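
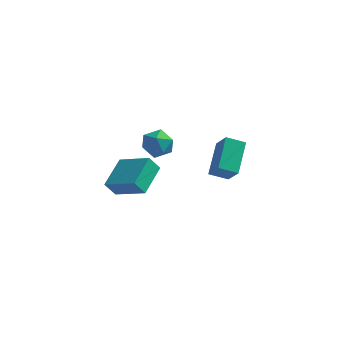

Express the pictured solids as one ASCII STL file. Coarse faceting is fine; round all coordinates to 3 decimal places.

solid 
facet normal -0.282 -0.039 0.959
outer loop
vertex -0.359 4.289 -2.218
vertex -1.149 3.772 -2.471
vertex -0.317 3.312 -2.245
endloop
endfacet
facet normal 0.429 -0.007 0.903
outer loop
vertex -0.359 4.289 -2.218
vertex -0.317 3.312 -2.245
vertex 0.426 3.843 -2.594
endloop
endfacet
facet normal 0.596 0.588 0.547
outer loop
vertex -0.359 4.289 -2.218
vertex 0.426 3.843 -2.594
vertex 0.053 4.632 -3.036
endloop
endfacet
facet normal -0.012 0.924 0.382
outer loop
vertex -0.359 4.289 -2.218
vertex 0.053 4.632 -3.036
vertex -0.921 4.588 -2.96
endloop
endfacet
facet normal -0.555 0.536 0.636
outer loop
vertex -0.359 4.289 -2.218
vertex -0.921 4.588 -2.96
vertex -1.149 3.772 -2.471
endloop
endfacet
facet normal 0.645 -0.565 0.514
outer loop
vertex 0.426 3.843 -2.594
vertex -0.317 3.312 -2.245
vertex 0.121 3.052 -3.08
endloop
endfacet
facet normal -0.505 -0.617 0.604
outer loop
vertex -0.317 3.312 -2.245
vertex -1.149 3.772 -2.471
vertex -0.853 3.008 -3.004
endloop
endfacet
facet normal -0.946 0.314 0.083
outer loop
vertex -1.149 3.772 -2.471
vertex -0.921 4.588 -2.96
vertex -1.226 3.797 -3.446
endloop
endfacet
facet normal -0.068 0.942 -0.329
outer loop
vertex -0.921 4.588 -2.96
vertex 0.053 4.632 -3.036
vertex -0.483 4.328 -3.795
endloop
endfacet
facet normal 0.915 0.398 -0.062
outer loop
vertex 0.053 4.632 -3.036
vertex 0.426 3.843 -2.594
vertex 0.349 3.868 -3.569
endloop
endfacet
facet normal 0.012 -0.924 -0.382
outer loop
vertex -0.441 3.351 -3.822
vertex 0.121 3.052 -3.08
vertex -0.853 3.008 -3.004
endloop
endfacet
facet normal -0.596 -0.588 -0.547
outer loop
vertex -0.441 3.351 -3.822
vertex -0.853 3.008 -3.004
vertex -1.226 3.797 -3.446
endloop
endfacet
facet normal -0.429 0.007 -0.903
outer loop
vertex -0.441 3.351 -3.822
vertex -1.226 3.797 -3.446
vertex -0.483 4.328 -3.795
endloop
endfacet
facet normal 0.282 0.039 -0.959
outer loop
vertex -0.441 3.351 -3.822
vertex -0.483 4.328 -3.795
vertex 0.349 3.868 -3.569
endloop
endfacet
facet normal 0.555 -0.536 -0.636
outer loop
vertex -0.441 3.351 -3.822
vertex 0.349 3.868 -3.569
vertex 0.121 3.052 -3.08
endloop
endfacet
facet normal 0.068 -0.942 0.329
outer loop
vertex -0.853 3.008 -3.004
vertex 0.121 3.052 -3.08
vertex -0.317 3.312 -2.245
endloop
endfacet
facet normal -0.915 -0.398 0.062
outer loop
vertex -1.226 3.797 -3.446
vertex -0.853 3.008 -3.004
vertex -1.149 3.772 -2.471
endloop
endfacet
facet normal -0.645 0.565 -0.514
outer loop
vertex -0.483 4.328 -3.795
vertex -1.226 3.797 -3.446
vertex -0.921 4.588 -2.96
endloop
endfacet
facet normal 0.505 0.617 -0.604
outer loop
vertex 0.349 3.868 -3.569
vertex -0.483 4.328 -3.795
vertex 0.053 4.632 -3.036
endloop
endfacet
facet normal 0.946 -0.314 -0.083
outer loop
vertex 0.121 3.052 -3.08
vertex 0.349 3.868 -3.569
vertex 0.426 3.843 -2.594
endloop
endfacet
facet normal -0.466 0.472 -0.749
outer loop
vertex 2.663 2.611 -3.944
vertex 2.606 4.363 -2.805
vertex 3.645 2.916 -4.363
endloop
endfacet
facet normal 0.027 -0.838 -0.546
outer loop
vertex 4.334 2.217 -3.255
vertex 2.663 2.611 -3.944
vertex 3.645 2.916 -4.363
endloop
endfacet
facet normal -0.466 0.472 -0.749
outer loop
vertex 3.645 2.916 -4.363
vertex 2.606 4.363 -2.805
vertex 3.588 4.667 -3.224
endloop
endfacet
facet normal 0.885 0.274 -0.377
outer loop
vertex 3.588 4.667 -3.224
vertex 4.334 2.217 -3.255
vertex 3.645 2.916 -4.363
endloop
endfacet
facet normal -0.885 -0.274 0.377
outer loop
vertex 2.663 2.611 -3.944
vertex 3.295 3.664 -1.697
vertex 2.606 4.363 -2.805
endloop
endfacet
facet normal 0.027 -0.838 -0.545
outer loop
vertex 3.352 1.913 -2.836
vertex 2.663 2.611 -3.944
vertex 4.334 2.217 -3.255
endloop
endfacet
facet normal -0.885 -0.274 0.377
outer loop
vertex 3.352 1.913 -2.836
vertex 3.295 3.664 -1.697
vertex 2.663 2.611 -3.944
endloop
endfacet
facet normal -0.027 0.838 0.545
outer loop
vertex 2.606 4.363 -2.805
vertex 3.295 3.664 -1.697
vertex 3.588 4.667 -3.224
endloop
endfacet
facet normal 0.885 0.274 -0.377
outer loop
vertex 4.277 3.969 -2.116
vertex 4.334 2.217 -3.255
vertex 3.588 4.667 -3.224
endloop
endfacet
facet normal -0.028 0.838 0.545
outer loop
vertex 3.588 4.667 -3.224
vertex 3.295 3.664 -1.697
vertex 4.277 3.969 -2.116
endloop
endfacet
facet normal 0.466 -0.472 0.749
outer loop
vertex 4.277 3.969 -2.116
vertex 3.352 1.913 -2.836
vertex 4.334 2.217 -3.255
endloop
endfacet
facet normal 0.466 -0.472 0.749
outer loop
vertex 3.295 3.664 -1.697
vertex 3.352 1.913 -2.836
vertex 4.277 3.969 -2.116
endloop
endfacet
facet normal -0.496 -0.247 0.832
outer loop
vertex 0.674 -3.706 -0.487
vertex 0.905 -1.969 0.166
vertex -1.002 -3.168 -1.327
endloop
endfacet
facet normal -0.123 -0.929 -0.349
outer loop
vertex -0.525 -2.931 -2.126
vertex 0.674 -3.706 -0.487
vertex -1.002 -3.168 -1.327
endloop
endfacet
facet normal -0.497 -0.247 0.832
outer loop
vertex -1.002 -3.168 -1.327
vertex 0.905 -1.969 0.166
vertex -0.77 -1.431 -0.674
endloop
endfacet
facet normal -0.859 0.277 -0.431
outer loop
vertex -0.77 -1.431 -0.674
vertex -0.525 -2.931 -2.126
vertex -1.002 -3.168 -1.327
endloop
endfacet
facet normal 0.859 -0.276 0.431
outer loop
vertex 0.674 -3.706 -0.487
vertex 1.382 -1.732 -0.633
vertex 0.905 -1.969 0.166
endloop
endfacet
facet normal -0.123 -0.929 -0.349
outer loop
vertex 1.15 -3.469 -1.286
vertex 0.674 -3.706 -0.487
vertex -0.525 -2.931 -2.126
endloop
endfacet
facet normal 0.859 -0.276 0.430
outer loop
vertex 1.15 -3.469 -1.286
vertex 1.382 -1.732 -0.633
vertex 0.674 -3.706 -0.487
endloop
endfacet
facet normal 0.123 0.929 0.349
outer loop
vertex 0.905 -1.969 0.166
vertex 1.382 -1.732 -0.633
vertex -0.77 -1.431 -0.674
endloop
endfacet
facet normal -0.860 0.276 -0.430
outer loop
vertex -0.294 -1.194 -1.473
vertex -0.525 -2.931 -2.126
vertex -0.77 -1.431 -0.674
endloop
endfacet
facet normal 0.123 0.929 0.349
outer loop
vertex -0.77 -1.431 -0.674
vertex 1.382 -1.732 -0.633
vertex -0.294 -1.194 -1.473
endloop
endfacet
facet normal 0.497 0.247 -0.832
outer loop
vertex -0.294 -1.194 -1.473
vertex 1.15 -3.469 -1.286
vertex -0.525 -2.931 -2.126
endloop
endfacet
facet normal 0.496 0.247 -0.832
outer loop
vertex 1.382 -1.732 -0.633
vertex 1.15 -3.469 -1.286
vertex -0.294 -1.194 -1.473
endloop
endfacet

endsolid


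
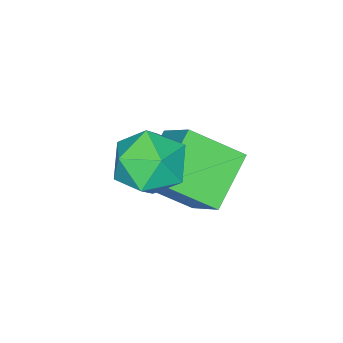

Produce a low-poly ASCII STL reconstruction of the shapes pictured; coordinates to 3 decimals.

solid 
facet normal -0.832 -0.182 0.524
outer loop
vertex -0.576 1.994 -2.784
vertex -0.041 3.298 -1.48
vertex -1.4 3.217 -3.668
endloop
endfacet
facet normal -0.279 -0.679 -0.679
outer loop
vertex 0.081 3.542 -4.6
vertex -0.576 1.994 -2.784
vertex -1.4 3.217 -3.668
endloop
endfacet
facet normal -0.832 -0.183 0.524
outer loop
vertex -1.4 3.217 -3.668
vertex -0.041 3.298 -1.48
vertex -0.866 4.521 -2.364
endloop
endfacet
facet normal -0.480 0.711 -0.514
outer loop
vertex -0.866 4.521 -2.364
vertex 0.081 3.542 -4.6
vertex -1.4 3.217 -3.668
endloop
endfacet
facet normal 0.480 -0.711 0.514
outer loop
vertex -0.576 1.994 -2.784
vertex 1.44 3.623 -2.412
vertex -0.041 3.298 -1.48
endloop
endfacet
facet normal -0.278 -0.679 -0.679
outer loop
vertex 0.906 2.319 -3.716
vertex -0.576 1.994 -2.784
vertex 0.081 3.542 -4.6
endloop
endfacet
facet normal 0.479 -0.711 0.515
outer loop
vertex 0.906 2.319 -3.716
vertex 1.44 3.623 -2.412
vertex -0.576 1.994 -2.784
endloop
endfacet
facet normal 0.279 0.679 0.679
outer loop
vertex -0.041 3.298 -1.48
vertex 1.44 3.623 -2.412
vertex -0.866 4.521 -2.364
endloop
endfacet
facet normal -0.479 0.711 -0.514
outer loop
vertex 0.616 4.846 -3.296
vertex 0.081 3.542 -4.6
vertex -0.866 4.521 -2.364
endloop
endfacet
facet normal 0.278 0.679 0.680
outer loop
vertex -0.866 4.521 -2.364
vertex 1.44 3.623 -2.412
vertex 0.616 4.846 -3.296
endloop
endfacet
facet normal 0.832 0.183 -0.524
outer loop
vertex 0.616 4.846 -3.296
vertex 0.906 2.319 -3.716
vertex 0.081 3.542 -4.6
endloop
endfacet
facet normal 0.832 0.183 -0.523
outer loop
vertex 1.44 3.623 -2.412
vertex 0.906 2.319 -3.716
vertex 0.616 4.846 -3.296
endloop
endfacet
facet normal 0.364 0.038 0.931
outer loop
vertex 1.99 4.179 -0.609
vertex 1.498 3.254 -0.379
vertex 2.497 3.248 -0.769
endloop
endfacet
facet normal 0.806 0.358 0.471
outer loop
vertex 1.99 4.179 -0.609
vertex 2.497 3.248 -0.769
vertex 2.574 4.032 -1.496
endloop
endfacet
facet normal 0.447 0.882 0.148
outer loop
vertex 1.99 4.179 -0.609
vertex 2.574 4.032 -1.496
vertex 1.623 4.524 -1.555
endloop
endfacet
facet normal -0.218 0.887 0.408
outer loop
vertex 1.99 4.179 -0.609
vertex 1.623 4.524 -1.555
vertex 0.958 4.043 -0.865
endloop
endfacet
facet normal -0.269 0.365 0.891
outer loop
vertex 1.99 4.179 -0.609
vertex 0.958 4.043 -0.865
vertex 1.498 3.254 -0.379
endloop
endfacet
facet normal 0.992 -0.121 -0.025
outer loop
vertex 2.574 4.032 -1.496
vertex 2.497 3.248 -0.769
vertex 2.442 3.017 -1.815
endloop
endfacet
facet normal 0.277 -0.639 0.718
outer loop
vertex 2.497 3.248 -0.769
vertex 1.498 3.254 -0.379
vertex 1.777 2.536 -1.125
endloop
endfacet
facet normal -0.748 -0.109 0.655
outer loop
vertex 1.498 3.254 -0.379
vertex 0.958 4.043 -0.865
vertex 0.826 3.028 -1.184
endloop
endfacet
facet normal -0.665 0.736 -0.128
outer loop
vertex 0.958 4.043 -0.865
vertex 1.623 4.524 -1.555
vertex 0.903 3.812 -1.911
endloop
endfacet
facet normal 0.411 0.729 -0.548
outer loop
vertex 1.623 4.524 -1.555
vertex 2.574 4.032 -1.496
vertex 1.902 3.806 -2.301
endloop
endfacet
facet normal 0.218 -0.887 -0.408
outer loop
vertex 1.41 2.881 -2.071
vertex 2.442 3.017 -1.815
vertex 1.777 2.536 -1.125
endloop
endfacet
facet normal -0.447 -0.882 -0.148
outer loop
vertex 1.41 2.881 -2.071
vertex 1.777 2.536 -1.125
vertex 0.826 3.028 -1.184
endloop
endfacet
facet normal -0.806 -0.358 -0.471
outer loop
vertex 1.41 2.881 -2.071
vertex 0.826 3.028 -1.184
vertex 0.903 3.812 -1.911
endloop
endfacet
facet normal -0.364 -0.038 -0.931
outer loop
vertex 1.41 2.881 -2.071
vertex 0.903 3.812 -1.911
vertex 1.902 3.806 -2.301
endloop
endfacet
facet normal 0.269 -0.365 -0.891
outer loop
vertex 1.41 2.881 -2.071
vertex 1.902 3.806 -2.301
vertex 2.442 3.017 -1.815
endloop
endfacet
facet normal 0.665 -0.736 0.128
outer loop
vertex 1.777 2.536 -1.125
vertex 2.442 3.017 -1.815
vertex 2.497 3.248 -0.769
endloop
endfacet
facet normal -0.411 -0.729 0.548
outer loop
vertex 0.826 3.028 -1.184
vertex 1.777 2.536 -1.125
vertex 1.498 3.254 -0.379
endloop
endfacet
facet normal -0.992 0.121 0.025
outer loop
vertex 0.903 3.812 -1.911
vertex 0.826 3.028 -1.184
vertex 0.958 4.043 -0.865
endloop
endfacet
facet normal -0.277 0.639 -0.718
outer loop
vertex 1.902 3.806 -2.301
vertex 0.903 3.812 -1.911
vertex 1.623 4.524 -1.555
endloop
endfacet
facet normal 0.748 0.109 -0.655
outer loop
vertex 2.442 3.017 -1.815
vertex 1.902 3.806 -2.301
vertex 2.574 4.032 -1.496
endloop
endfacet

endsolid


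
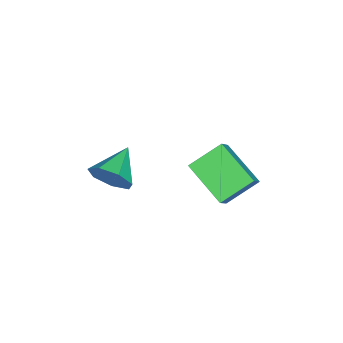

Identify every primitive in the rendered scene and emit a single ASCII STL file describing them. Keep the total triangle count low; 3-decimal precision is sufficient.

solid 
facet normal -0.558 0.630 0.540
outer loop
vertex -4.503 2.714 2.253
vertex -3.586 4.306 1.344
vertex -5.272 2.708 1.466
endloop
endfacet
facet normal -0.448 -0.777 0.443
outer loop
vertex -4.374 1.694 0.596
vertex -4.503 2.714 2.253
vertex -5.272 2.708 1.466
endloop
endfacet
facet normal -0.558 0.630 0.540
outer loop
vertex -5.272 2.708 1.466
vertex -3.586 4.306 1.344
vertex -4.355 4.3 0.557
endloop
endfacet
facet normal -0.699 -0.006 -0.715
outer loop
vertex -4.355 4.3 0.557
vertex -4.374 1.694 0.596
vertex -5.272 2.708 1.466
endloop
endfacet
facet normal 0.699 0.006 0.715
outer loop
vertex -4.503 2.714 2.253
vertex -2.688 3.292 0.474
vertex -3.586 4.306 1.344
endloop
endfacet
facet normal -0.448 -0.777 0.443
outer loop
vertex -3.605 1.7 1.383
vertex -4.503 2.714 2.253
vertex -4.374 1.694 0.596
endloop
endfacet
facet normal 0.699 0.006 0.715
outer loop
vertex -3.605 1.7 1.383
vertex -2.688 3.292 0.474
vertex -4.503 2.714 2.253
endloop
endfacet
facet normal 0.448 0.777 -0.443
outer loop
vertex -3.586 4.306 1.344
vertex -2.688 3.292 0.474
vertex -4.355 4.3 0.557
endloop
endfacet
facet normal -0.699 -0.006 -0.715
outer loop
vertex -3.457 3.286 -0.313
vertex -4.374 1.694 0.596
vertex -4.355 4.3 0.557
endloop
endfacet
facet normal 0.448 0.777 -0.443
outer loop
vertex -4.355 4.3 0.557
vertex -2.688 3.292 0.474
vertex -3.457 3.286 -0.313
endloop
endfacet
facet normal 0.558 -0.630 -0.540
outer loop
vertex -3.457 3.286 -0.313
vertex -3.605 1.7 1.383
vertex -4.374 1.694 0.596
endloop
endfacet
facet normal 0.558 -0.630 -0.540
outer loop
vertex -2.688 3.292 0.474
vertex -3.605 1.7 1.383
vertex -3.457 3.286 -0.313
endloop
endfacet
facet normal 0.920 -0.094 -0.381
outer loop
vertex -2.454 -0.651 1.074
vertex -2.81 -1.156 0.339
vertex -2.685 -0.207 0.407
endloop
endfacet
facet normal -0.186 0.787 0.588
outer loop
vertex -2.454 -0.651 1.074
vertex -2.685 -0.207 0.407
vertex -4.31 -1.004 0.961
endloop
endfacet
facet normal 0.919 -0.094 -0.383
outer loop
vertex -2.685 -0.207 0.407
vertex -2.81 -1.156 0.339
vertex -3.011 -0.478 -0.31
endloop
endfacet
facet normal -0.469 0.875 -0.117
outer loop
vertex -2.685 -0.207 0.407
vertex -3.011 -0.478 -0.31
vertex -4.31 -1.004 0.961
endloop
endfacet
facet normal 0.920 -0.093 -0.382
outer loop
vertex -3.011 -0.478 -0.31
vertex -2.81 -1.156 0.339
vertex -3.185 -1.26 -0.539
endloop
endfacet
facet normal -0.725 0.337 -0.601
outer loop
vertex -3.011 -0.478 -0.31
vertex -3.185 -1.26 -0.539
vertex -4.31 -1.004 0.961
endloop
endfacet
facet normal 0.919 -0.095 -0.381
outer loop
vertex -3.185 -1.26 -0.539
vertex -2.81 -1.156 0.339
vertex -3.078 -1.964 -0.106
endloop
endfacet
facet normal -0.759 -0.421 -0.497
outer loop
vertex -3.185 -1.26 -0.539
vertex -3.078 -1.964 -0.106
vertex -4.31 -1.004 0.961
endloop
endfacet
facet normal 0.919 -0.094 -0.382
outer loop
vertex -3.078 -1.964 -0.106
vertex -2.81 -1.156 0.339
vertex -2.769 -2.06 0.661
endloop
endfacet
facet normal -0.546 -0.830 0.116
outer loop
vertex -3.078 -1.964 -0.106
vertex -2.769 -2.06 0.661
vertex -4.31 -1.004 0.961
endloop
endfacet
facet normal 0.920 -0.094 -0.380
outer loop
vertex -2.769 -2.06 0.661
vertex -2.81 -1.156 0.339
vertex -2.492 -1.476 1.187
endloop
endfacet
facet normal -0.247 -0.581 0.775
outer loop
vertex -2.769 -2.06 0.661
vertex -2.492 -1.476 1.187
vertex -4.31 -1.004 0.961
endloop
endfacet
facet normal 0.920 -0.095 -0.381
outer loop
vertex -2.492 -1.476 1.187
vertex -2.81 -1.156 0.339
vertex -2.454 -0.651 1.074
endloop
endfacet
facet normal -0.087 0.139 0.986
outer loop
vertex -2.492 -1.476 1.187
vertex -2.454 -0.651 1.074
vertex -4.31 -1.004 0.961
endloop
endfacet

endsolid


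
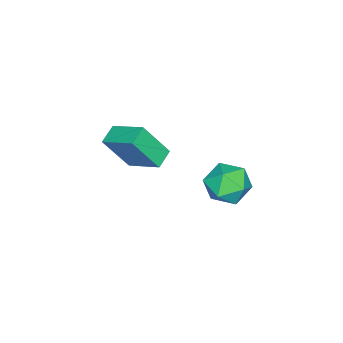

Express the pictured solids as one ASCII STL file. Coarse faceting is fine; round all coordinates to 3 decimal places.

solid 
facet normal -0.227 -0.052 0.973
outer loop
vertex 0.017 2.259 -2.001
vertex 0.088 1.116 -2.046
vertex 1.017 1.739 -1.796
endloop
endfacet
facet normal 0.119 0.554 0.824
outer loop
vertex 0.017 2.259 -2.001
vertex 1.017 1.739 -1.796
vertex 0.987 2.691 -2.432
endloop
endfacet
facet normal -0.257 0.908 0.332
outer loop
vertex 0.017 2.259 -2.001
vertex 0.987 2.691 -2.432
vertex 0.039 2.658 -3.075
endloop
endfacet
facet normal -0.835 0.521 0.176
outer loop
vertex 0.017 2.259 -2.001
vertex 0.039 2.658 -3.075
vertex -0.517 1.685 -2.836
endloop
endfacet
facet normal -0.817 -0.073 0.573
outer loop
vertex 0.017 2.259 -2.001
vertex -0.517 1.685 -2.836
vertex 0.088 1.116 -2.046
endloop
endfacet
facet normal 0.751 0.383 0.538
outer loop
vertex 0.987 2.691 -2.432
vertex 1.017 1.739 -1.796
vertex 1.657 1.815 -2.744
endloop
endfacet
facet normal 0.191 -0.598 0.779
outer loop
vertex 1.017 1.739 -1.796
vertex 0.088 1.116 -2.046
vertex 1.101 0.842 -2.505
endloop
endfacet
facet normal -0.764 -0.631 0.131
outer loop
vertex 0.088 1.116 -2.046
vertex -0.517 1.685 -2.836
vertex 0.153 0.809 -3.148
endloop
endfacet
facet normal -0.795 0.329 -0.510
outer loop
vertex -0.517 1.685 -2.836
vertex 0.039 2.658 -3.075
vertex 0.123 1.761 -3.784
endloop
endfacet
facet normal 0.142 0.956 -0.258
outer loop
vertex 0.039 2.658 -3.075
vertex 0.987 2.691 -2.432
vertex 1.052 2.384 -3.534
endloop
endfacet
facet normal 0.835 -0.521 -0.176
outer loop
vertex 1.123 1.241 -3.579
vertex 1.657 1.815 -2.744
vertex 1.101 0.842 -2.505
endloop
endfacet
facet normal 0.257 -0.908 -0.332
outer loop
vertex 1.123 1.241 -3.579
vertex 1.101 0.842 -2.505
vertex 0.153 0.809 -3.148
endloop
endfacet
facet normal -0.119 -0.554 -0.824
outer loop
vertex 1.123 1.241 -3.579
vertex 0.153 0.809 -3.148
vertex 0.123 1.761 -3.784
endloop
endfacet
facet normal 0.227 0.052 -0.973
outer loop
vertex 1.123 1.241 -3.579
vertex 0.123 1.761 -3.784
vertex 1.052 2.384 -3.534
endloop
endfacet
facet normal 0.817 0.073 -0.573
outer loop
vertex 1.123 1.241 -3.579
vertex 1.052 2.384 -3.534
vertex 1.657 1.815 -2.744
endloop
endfacet
facet normal 0.795 -0.329 0.510
outer loop
vertex 1.101 0.842 -2.505
vertex 1.657 1.815 -2.744
vertex 1.017 1.739 -1.796
endloop
endfacet
facet normal -0.142 -0.956 0.258
outer loop
vertex 0.153 0.809 -3.148
vertex 1.101 0.842 -2.505
vertex 0.088 1.116 -2.046
endloop
endfacet
facet normal -0.751 -0.383 -0.538
outer loop
vertex 0.123 1.761 -3.784
vertex 0.153 0.809 -3.148
vertex -0.517 1.685 -2.836
endloop
endfacet
facet normal -0.191 0.598 -0.779
outer loop
vertex 1.052 2.384 -3.534
vertex 0.123 1.761 -3.784
vertex 0.039 2.658 -3.075
endloop
endfacet
facet normal 0.764 0.631 -0.131
outer loop
vertex 1.657 1.815 -2.744
vertex 1.052 2.384 -3.534
vertex 0.987 2.691 -2.432
endloop
endfacet
facet normal -0.288 0.472 -0.833
outer loop
vertex -1.089 -1.841 -3.435
vertex -0.118 -1.853 -3.777
vertex -1.405 -3.516 -4.274
endloop
endfacet
facet normal -0.943 0.012 0.332
outer loop
vertex -0.802 -4.507 -2.523
vertex -1.089 -1.841 -3.435
vertex -1.405 -3.516 -4.274
endloop
endfacet
facet normal -0.287 0.471 -0.834
outer loop
vertex -1.405 -3.516 -4.274
vertex -0.118 -1.853 -3.777
vertex -0.433 -3.529 -4.616
endloop
endfacet
facet normal -0.167 -0.882 -0.441
outer loop
vertex -0.433 -3.529 -4.616
vertex -0.802 -4.507 -2.523
vertex -1.405 -3.516 -4.274
endloop
endfacet
facet normal 0.166 0.882 0.442
outer loop
vertex -1.089 -1.841 -3.435
vertex 0.485 -2.844 -2.026
vertex -0.118 -1.853 -3.777
endloop
endfacet
facet normal -0.944 0.012 0.331
outer loop
vertex -0.487 -2.831 -1.684
vertex -1.089 -1.841 -3.435
vertex -0.802 -4.507 -2.523
endloop
endfacet
facet normal 0.167 0.882 0.441
outer loop
vertex -0.487 -2.831 -1.684
vertex 0.485 -2.844 -2.026
vertex -1.089 -1.841 -3.435
endloop
endfacet
facet normal 0.943 -0.011 -0.331
outer loop
vertex -0.118 -1.853 -3.777
vertex 0.485 -2.844 -2.026
vertex -0.433 -3.529 -4.616
endloop
endfacet
facet normal -0.166 -0.882 -0.441
outer loop
vertex 0.169 -4.519 -2.865
vertex -0.802 -4.507 -2.523
vertex -0.433 -3.529 -4.616
endloop
endfacet
facet normal 0.943 -0.012 -0.331
outer loop
vertex -0.433 -3.529 -4.616
vertex 0.485 -2.844 -2.026
vertex 0.169 -4.519 -2.865
endloop
endfacet
facet normal 0.288 -0.471 0.834
outer loop
vertex 0.169 -4.519 -2.865
vertex -0.487 -2.831 -1.684
vertex -0.802 -4.507 -2.523
endloop
endfacet
facet normal 0.287 -0.472 0.834
outer loop
vertex 0.485 -2.844 -2.026
vertex -0.487 -2.831 -1.684
vertex 0.169 -4.519 -2.865
endloop
endfacet

endsolid


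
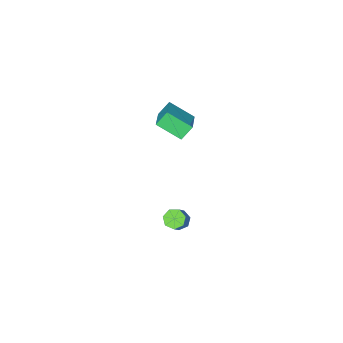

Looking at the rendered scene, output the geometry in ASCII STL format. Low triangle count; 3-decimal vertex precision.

solid 
facet normal -0.633 0.133 0.763
outer loop
vertex 0.158 0.67 5.295
vertex -0.729 2.039 4.321
vertex -0.997 -0.602 4.559
endloop
endfacet
facet normal 0.467 -0.721 0.513
outer loop
vertex -0.251 -0.759 3.659
vertex 0.158 0.67 5.295
vertex -0.997 -0.602 4.559
endloop
endfacet
facet normal -0.632 0.133 0.763
outer loop
vertex -0.997 -0.602 4.559
vertex -0.729 2.039 4.321
vertex -1.885 0.766 3.585
endloop
endfacet
facet normal -0.618 -0.681 -0.393
outer loop
vertex -1.885 0.766 3.585
vertex -0.251 -0.759 3.659
vertex -0.997 -0.602 4.559
endloop
endfacet
facet normal 0.618 0.680 0.394
outer loop
vertex 0.158 0.67 5.295
vertex 0.017 1.882 3.421
vertex -0.729 2.039 4.321
endloop
endfacet
facet normal 0.467 -0.720 0.513
outer loop
vertex 0.905 0.514 4.395
vertex 0.158 0.67 5.295
vertex -0.251 -0.759 3.659
endloop
endfacet
facet normal 0.617 0.681 0.394
outer loop
vertex 0.905 0.514 4.395
vertex 0.017 1.882 3.421
vertex 0.158 0.67 5.295
endloop
endfacet
facet normal -0.467 0.720 -0.513
outer loop
vertex -0.729 2.039 4.321
vertex 0.017 1.882 3.421
vertex -1.885 0.766 3.585
endloop
endfacet
facet normal -0.617 -0.681 -0.394
outer loop
vertex -1.138 0.61 2.685
vertex -0.251 -0.759 3.659
vertex -1.885 0.766 3.585
endloop
endfacet
facet normal -0.467 0.721 -0.513
outer loop
vertex -1.885 0.766 3.585
vertex 0.017 1.882 3.421
vertex -1.138 0.61 2.685
endloop
endfacet
facet normal 0.632 -0.133 -0.763
outer loop
vertex -1.138 0.61 2.685
vertex 0.905 0.514 4.395
vertex -0.251 -0.759 3.659
endloop
endfacet
facet normal 0.632 -0.133 -0.763
outer loop
vertex 0.017 1.882 3.421
vertex 0.905 0.514 4.395
vertex -1.138 0.61 2.685
endloop
endfacet
facet normal -0.508 -0.369 -0.778
outer loop
vertex 1.095 2.133 -4.942
vertex 0.467 2.249 -4.587
vertex 0.827 2.699 -5.035
endloop
endfacet
facet normal 0.750 0.255 -0.611
outer loop
vertex 1.095 2.133 -4.942
vertex 0.827 2.699 -5.035
vertex 1.98 2.775 -3.588
endloop
endfacet
facet normal 0.750 0.254 -0.611
outer loop
vertex 1.98 2.775 -3.588
vertex 0.827 2.699 -5.035
vertex 1.712 3.341 -3.682
endloop
endfacet
facet normal 0.509 0.370 0.777
outer loop
vertex 1.98 2.775 -3.588
vertex 1.712 3.341 -3.682
vertex 1.353 2.891 -3.233
endloop
endfacet
facet normal -0.508 -0.369 -0.779
outer loop
vertex 0.827 2.699 -5.035
vertex 0.467 2.249 -4.587
vertex 0.288 2.926 -4.791
endloop
endfacet
facet normal 0.137 0.857 -0.496
outer loop
vertex 0.827 2.699 -5.035
vertex 0.288 2.926 -4.791
vertex 1.712 3.341 -3.682
endloop
endfacet
facet normal 0.137 0.857 -0.497
outer loop
vertex 1.712 3.341 -3.682
vertex 0.288 2.926 -4.791
vertex 1.173 3.569 -3.438
endloop
endfacet
facet normal 0.509 0.370 0.777
outer loop
vertex 1.712 3.341 -3.682
vertex 1.173 3.569 -3.438
vertex 1.353 2.891 -3.233
endloop
endfacet
facet normal -0.509 -0.369 -0.778
outer loop
vertex 0.288 2.926 -4.791
vertex 0.467 2.249 -4.587
vertex -0.115 2.643 -4.393
endloop
endfacet
facet normal -0.580 0.815 -0.008
outer loop
vertex 0.288 2.926 -4.791
vertex -0.115 2.643 -4.393
vertex 1.173 3.569 -3.438
endloop
endfacet
facet normal -0.580 0.815 -0.008
outer loop
vertex 1.173 3.569 -3.438
vertex -0.115 2.643 -4.393
vertex 0.77 3.286 -3.039
endloop
endfacet
facet normal 0.509 0.370 0.777
outer loop
vertex 1.173 3.569 -3.438
vertex 0.77 3.286 -3.039
vertex 1.353 2.891 -3.233
endloop
endfacet
facet normal -0.509 -0.369 -0.778
outer loop
vertex -0.115 2.643 -4.393
vertex 0.467 2.249 -4.587
vertex -0.08 2.063 -4.141
endloop
endfacet
facet normal -0.859 0.159 0.486
outer loop
vertex -0.115 2.643 -4.393
vertex -0.08 2.063 -4.141
vertex 0.77 3.286 -3.039
endloop
endfacet
facet normal -0.859 0.159 0.486
outer loop
vertex 0.77 3.286 -3.039
vertex -0.08 2.063 -4.141
vertex 0.805 2.706 -2.787
endloop
endfacet
facet normal 0.509 0.369 0.778
outer loop
vertex 0.77 3.286 -3.039
vertex 0.805 2.706 -2.787
vertex 1.353 2.891 -3.233
endloop
endfacet
facet normal -0.508 -0.371 -0.778
outer loop
vertex -0.08 2.063 -4.141
vertex 0.467 2.249 -4.587
vertex 0.368 1.623 -4.224
endloop
endfacet
facet normal -0.492 -0.617 0.614
outer loop
vertex -0.08 2.063 -4.141
vertex 0.368 1.623 -4.224
vertex 0.805 2.706 -2.787
endloop
endfacet
facet normal -0.492 -0.617 0.614
outer loop
vertex 0.805 2.706 -2.787
vertex 0.368 1.623 -4.224
vertex 1.253 2.265 -2.871
endloop
endfacet
facet normal 0.509 0.369 0.778
outer loop
vertex 0.805 2.706 -2.787
vertex 1.253 2.265 -2.871
vertex 1.353 2.891 -3.233
endloop
endfacet
facet normal -0.509 -0.370 -0.777
outer loop
vertex 0.368 1.623 -4.224
vertex 0.467 2.249 -4.587
vertex 0.89 1.654 -4.581
endloop
endfacet
facet normal 0.246 -0.928 0.279
outer loop
vertex 0.368 1.623 -4.224
vertex 0.89 1.654 -4.581
vertex 1.253 2.265 -2.871
endloop
endfacet
facet normal 0.246 -0.928 0.279
outer loop
vertex 1.253 2.265 -2.871
vertex 0.89 1.654 -4.581
vertex 1.775 2.296 -3.228
endloop
endfacet
facet normal 0.510 0.368 0.777
outer loop
vertex 1.253 2.265 -2.871
vertex 1.775 2.296 -3.228
vertex 1.353 2.891 -3.233
endloop
endfacet
facet normal -0.508 -0.369 -0.778
outer loop
vertex 0.89 1.654 -4.581
vertex 0.467 2.249 -4.587
vertex 1.095 2.133 -4.942
endloop
endfacet
facet normal 0.798 -0.541 -0.265
outer loop
vertex 0.89 1.654 -4.581
vertex 1.095 2.133 -4.942
vertex 1.775 2.296 -3.228
endloop
endfacet
facet normal 0.798 -0.541 -0.265
outer loop
vertex 1.775 2.296 -3.228
vertex 1.095 2.133 -4.942
vertex 1.98 2.775 -3.588
endloop
endfacet
facet normal 0.509 0.367 0.779
outer loop
vertex 1.775 2.296 -3.228
vertex 1.98 2.775 -3.588
vertex 1.353 2.891 -3.233
endloop
endfacet

endsolid


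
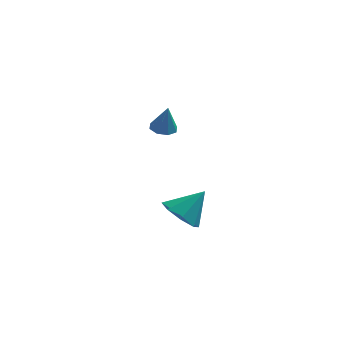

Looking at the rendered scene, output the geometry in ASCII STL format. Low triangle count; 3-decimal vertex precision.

solid 
facet normal -0.622 -0.339 -0.705
outer loop
vertex -2.394 -1.066 -4.857
vertex -3.073 -0.895 -4.34
vertex -2.631 -0.45 -4.944
endloop
endfacet
facet normal 0.915 0.317 -0.250
outer loop
vertex -2.394 -1.066 -4.857
vertex -2.631 -0.45 -4.944
vertex -2.207 -0.425 -3.36
endloop
endfacet
facet normal -0.622 -0.339 -0.705
outer loop
vertex -2.631 -0.45 -4.944
vertex -3.073 -0.895 -4.34
vertex -3.127 -0.095 -4.677
endloop
endfacet
facet normal 0.520 0.841 -0.152
outer loop
vertex -2.631 -0.45 -4.944
vertex -3.127 -0.095 -4.677
vertex -2.207 -0.425 -3.36
endloop
endfacet
facet normal -0.623 -0.339 -0.705
outer loop
vertex -3.127 -0.095 -4.677
vertex -3.073 -0.895 -4.34
vertex -3.591 -0.208 -4.213
endloop
endfacet
facet normal 0.004 0.971 0.240
outer loop
vertex -3.127 -0.095 -4.677
vertex -3.591 -0.208 -4.213
vertex -2.207 -0.425 -3.36
endloop
endfacet
facet normal -0.622 -0.339 -0.706
outer loop
vertex -3.591 -0.208 -4.213
vertex -3.073 -0.895 -4.34
vertex -3.751 -0.724 -3.824
endloop
endfacet
facet normal -0.333 0.631 0.701
outer loop
vertex -3.591 -0.208 -4.213
vertex -3.751 -0.724 -3.824
vertex -2.207 -0.425 -3.36
endloop
endfacet
facet normal -0.622 -0.339 -0.705
outer loop
vertex -3.751 -0.724 -3.824
vertex -3.073 -0.895 -4.34
vertex -3.514 -1.34 -3.737
endloop
endfacet
facet normal -0.292 0.023 0.956
outer loop
vertex -3.751 -0.724 -3.824
vertex -3.514 -1.34 -3.737
vertex -2.207 -0.425 -3.36
endloop
endfacet
facet normal -0.623 -0.338 -0.705
outer loop
vertex -3.514 -1.34 -3.737
vertex -3.073 -0.895 -4.34
vertex -3.019 -1.696 -4.004
endloop
endfacet
facet normal 0.103 -0.501 0.859
outer loop
vertex -3.514 -1.34 -3.737
vertex -3.019 -1.696 -4.004
vertex -2.207 -0.425 -3.36
endloop
endfacet
facet normal -0.623 -0.338 -0.706
outer loop
vertex -3.019 -1.696 -4.004
vertex -3.073 -0.895 -4.34
vertex -2.555 -1.582 -4.468
endloop
endfacet
facet normal 0.620 -0.632 0.465
outer loop
vertex -3.019 -1.696 -4.004
vertex -2.555 -1.582 -4.468
vertex -2.207 -0.425 -3.36
endloop
endfacet
facet normal -0.623 -0.338 -0.706
outer loop
vertex -2.555 -1.582 -4.468
vertex -3.073 -0.895 -4.34
vertex -2.394 -1.066 -4.857
endloop
endfacet
facet normal 0.956 -0.294 0.006
outer loop
vertex -2.555 -1.582 -4.468
vertex -2.394 -1.066 -4.857
vertex -2.207 -0.425 -3.36
endloop
endfacet
facet normal -0.162 0.051 -0.985
outer loop
vertex -3.455 3.77 -2.966
vertex -3.965 3.981 -2.871
vertex -3.454 4.198 -2.944
endloop
endfacet
facet normal 0.969 -0.015 0.248
outer loop
vertex -3.455 3.77 -2.966
vertex -3.454 4.198 -2.944
vertex -3.775 3.919 -1.709
endloop
endfacet
facet normal -0.163 0.052 -0.985
outer loop
vertex -3.454 4.198 -2.944
vertex -3.965 3.981 -2.871
vertex -3.752 4.499 -2.879
endloop
endfacet
facet normal 0.706 0.629 0.326
outer loop
vertex -3.454 4.198 -2.944
vertex -3.752 4.499 -2.879
vertex -3.775 3.919 -1.709
endloop
endfacet
facet normal -0.161 0.051 -0.986
outer loop
vertex -3.752 4.499 -2.879
vertex -3.965 3.981 -2.871
vertex -4.175 4.497 -2.81
endloop
endfacet
facet normal 0.068 0.893 0.444
outer loop
vertex -3.752 4.499 -2.879
vertex -4.175 4.497 -2.81
vertex -3.775 3.919 -1.709
endloop
endfacet
facet normal -0.160 0.051 -0.986
outer loop
vertex -4.175 4.497 -2.81
vertex -3.965 3.981 -2.871
vertex -4.475 4.193 -2.777
endloop
endfacet
facet normal -0.572 0.622 0.534
outer loop
vertex -4.175 4.497 -2.81
vertex -4.475 4.193 -2.777
vertex -3.775 3.919 -1.709
endloop
endfacet
facet normal -0.160 0.051 -0.986
outer loop
vertex -4.475 4.193 -2.777
vertex -3.965 3.981 -2.871
vertex -4.476 3.765 -2.799
endloop
endfacet
facet normal -0.839 -0.026 0.543
outer loop
vertex -4.475 4.193 -2.777
vertex -4.476 3.765 -2.799
vertex -3.775 3.919 -1.709
endloop
endfacet
facet normal -0.161 0.053 -0.985
outer loop
vertex -4.476 3.765 -2.799
vertex -3.965 3.981 -2.871
vertex -4.178 3.463 -2.864
endloop
endfacet
facet normal -0.578 -0.670 0.466
outer loop
vertex -4.476 3.765 -2.799
vertex -4.178 3.463 -2.864
vertex -3.775 3.919 -1.709
endloop
endfacet
facet normal -0.161 0.053 -0.986
outer loop
vertex -4.178 3.463 -2.864
vertex -3.965 3.981 -2.871
vertex -3.755 3.466 -2.933
endloop
endfacet
facet normal 0.063 -0.936 0.347
outer loop
vertex -4.178 3.463 -2.864
vertex -3.755 3.466 -2.933
vertex -3.775 3.919 -1.709
endloop
endfacet
facet normal -0.162 0.053 -0.985
outer loop
vertex -3.755 3.466 -2.933
vertex -3.965 3.981 -2.871
vertex -3.455 3.77 -2.966
endloop
endfacet
facet normal 0.702 -0.664 0.257
outer loop
vertex -3.755 3.466 -2.933
vertex -3.455 3.77 -2.966
vertex -3.775 3.919 -1.709
endloop
endfacet

endsolid


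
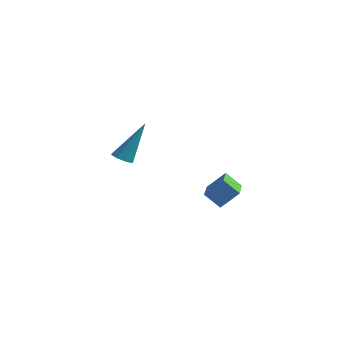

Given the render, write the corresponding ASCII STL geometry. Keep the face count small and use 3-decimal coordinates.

solid 
facet normal -0.524 0.827 -0.201
outer loop
vertex 0.115 3.047 -0.003
vertex 0.657 3.569 0.73
vertex 0.731 3.285 -0.629
endloop
endfacet
facet normal -0.517 -0.497 -0.697
outer loop
vertex 1.663 1.811 -0.27
vertex 0.115 3.047 -0.003
vertex 0.731 3.285 -0.629
endloop
endfacet
facet normal -0.523 0.828 -0.202
outer loop
vertex 0.731 3.285 -0.629
vertex 0.657 3.569 0.73
vertex 1.274 3.806 0.104
endloop
endfacet
facet normal 0.678 0.261 -0.688
outer loop
vertex 1.274 3.806 0.104
vertex 1.663 1.811 -0.27
vertex 0.731 3.285 -0.629
endloop
endfacet
facet normal -0.678 -0.261 0.687
outer loop
vertex 0.115 3.047 -0.003
vertex 1.589 2.095 1.089
vertex 0.657 3.569 0.73
endloop
endfacet
facet normal -0.517 -0.497 -0.697
outer loop
vertex 1.046 1.574 0.356
vertex 0.115 3.047 -0.003
vertex 1.663 1.811 -0.27
endloop
endfacet
facet normal -0.678 -0.261 0.687
outer loop
vertex 1.046 1.574 0.356
vertex 1.589 2.095 1.089
vertex 0.115 3.047 -0.003
endloop
endfacet
facet normal 0.517 0.497 0.697
outer loop
vertex 0.657 3.569 0.73
vertex 1.589 2.095 1.089
vertex 1.274 3.806 0.104
endloop
endfacet
facet normal 0.678 0.261 -0.687
outer loop
vertex 2.205 2.333 0.463
vertex 1.663 1.811 -0.27
vertex 1.274 3.806 0.104
endloop
endfacet
facet normal 0.517 0.497 0.697
outer loop
vertex 1.274 3.806 0.104
vertex 1.589 2.095 1.089
vertex 2.205 2.333 0.463
endloop
endfacet
facet normal 0.523 -0.828 0.202
outer loop
vertex 2.205 2.333 0.463
vertex 1.046 1.574 0.356
vertex 1.663 1.811 -0.27
endloop
endfacet
facet normal 0.524 -0.828 0.201
outer loop
vertex 1.589 2.095 1.089
vertex 1.046 1.574 0.356
vertex 2.205 2.333 0.463
endloop
endfacet
facet normal -0.246 -0.426 -0.871
outer loop
vertex -3.745 3.172 0.361
vertex -4.027 2.805 0.62
vertex -4.132 3.283 0.416
endloop
endfacet
facet normal 0.232 0.937 -0.262
outer loop
vertex -3.745 3.172 0.361
vertex -4.132 3.283 0.416
vertex -3.513 3.695 2.44
endloop
endfacet
facet normal -0.246 -0.426 -0.871
outer loop
vertex -4.132 3.283 0.416
vertex -4.027 2.805 0.62
vertex -4.456 3.114 0.59
endloop
endfacet
facet normal -0.476 0.879 -0.033
outer loop
vertex -4.132 3.283 0.416
vertex -4.456 3.114 0.59
vertex -3.513 3.695 2.44
endloop
endfacet
facet normal -0.246 -0.426 -0.871
outer loop
vertex -4.456 3.114 0.59
vertex -4.027 2.805 0.62
vertex -4.53 2.764 0.782
endloop
endfacet
facet normal -0.871 0.365 0.329
outer loop
vertex -4.456 3.114 0.59
vertex -4.53 2.764 0.782
vertex -3.513 3.695 2.44
endloop
endfacet
facet normal -0.246 -0.426 -0.871
outer loop
vertex -4.53 2.764 0.782
vertex -4.027 2.805 0.62
vertex -4.308 2.438 0.879
endloop
endfacet
facet normal -0.723 -0.309 0.617
outer loop
vertex -4.53 2.764 0.782
vertex -4.308 2.438 0.879
vertex -3.513 3.695 2.44
endloop
endfacet
facet normal -0.246 -0.426 -0.871
outer loop
vertex -4.308 2.438 0.879
vertex -4.027 2.805 0.62
vertex -3.922 2.327 0.824
endloop
endfacet
facet normal -0.120 -0.743 0.659
outer loop
vertex -4.308 2.438 0.879
vertex -3.922 2.327 0.824
vertex -3.513 3.695 2.44
endloop
endfacet
facet normal -0.246 -0.426 -0.871
outer loop
vertex -3.922 2.327 0.824
vertex -4.027 2.805 0.62
vertex -3.597 2.497 0.649
endloop
endfacet
facet normal 0.589 -0.684 0.430
outer loop
vertex -3.922 2.327 0.824
vertex -3.597 2.497 0.649
vertex -3.513 3.695 2.44
endloop
endfacet
facet normal -0.245 -0.424 -0.872
outer loop
vertex -3.597 2.497 0.649
vertex -4.027 2.805 0.62
vertex -3.524 2.847 0.458
endloop
endfacet
facet normal 0.983 -0.169 0.067
outer loop
vertex -3.597 2.497 0.649
vertex -3.524 2.847 0.458
vertex -3.513 3.695 2.44
endloop
endfacet
facet normal -0.245 -0.426 -0.871
outer loop
vertex -3.524 2.847 0.458
vertex -4.027 2.805 0.62
vertex -3.745 3.172 0.361
endloop
endfacet
facet normal 0.836 0.503 -0.220
outer loop
vertex -3.524 2.847 0.458
vertex -3.745 3.172 0.361
vertex -3.513 3.695 2.44
endloop
endfacet

endsolid


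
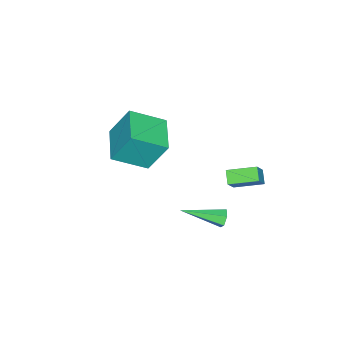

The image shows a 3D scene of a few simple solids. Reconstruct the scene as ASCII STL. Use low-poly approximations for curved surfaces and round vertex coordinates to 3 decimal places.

solid 
facet normal -0.528 0.705 -0.474
outer loop
vertex -1.417 -0.573 -0.249
vertex 0.254 0.517 -0.492
vertex -1.067 -1.507 -2.029
endloop
endfacet
facet normal -0.831 -0.542 0.121
outer loop
vertex 0.006 -2.937 -1.068
vertex -1.417 -0.573 -0.249
vertex -1.067 -1.507 -2.029
endloop
endfacet
facet normal -0.529 0.705 -0.473
outer loop
vertex -1.067 -1.507 -2.029
vertex 0.254 0.517 -0.492
vertex 0.604 -0.416 -2.272
endloop
endfacet
facet normal 0.172 -0.457 -0.872
outer loop
vertex 0.604 -0.416 -2.272
vertex 0.006 -2.937 -1.068
vertex -1.067 -1.507 -2.029
endloop
endfacet
facet normal -0.172 0.458 0.872
outer loop
vertex -1.417 -0.573 -0.249
vertex 1.327 -0.913 0.469
vertex 0.254 0.517 -0.492
endloop
endfacet
facet normal -0.831 -0.542 0.121
outer loop
vertex -0.344 -2.004 0.712
vertex -1.417 -0.573 -0.249
vertex 0.006 -2.937 -1.068
endloop
endfacet
facet normal -0.172 0.457 0.873
outer loop
vertex -0.344 -2.004 0.712
vertex 1.327 -0.913 0.469
vertex -1.417 -0.573 -0.249
endloop
endfacet
facet normal 0.831 0.543 -0.121
outer loop
vertex 0.254 0.517 -0.492
vertex 1.327 -0.913 0.469
vertex 0.604 -0.416 -2.272
endloop
endfacet
facet normal 0.171 -0.457 -0.873
outer loop
vertex 1.677 -1.847 -1.311
vertex 0.006 -2.937 -1.068
vertex 0.604 -0.416 -2.272
endloop
endfacet
facet normal 0.831 0.542 -0.121
outer loop
vertex 0.604 -0.416 -2.272
vertex 1.327 -0.913 0.469
vertex 1.677 -1.847 -1.311
endloop
endfacet
facet normal 0.529 -0.705 0.473
outer loop
vertex 1.677 -1.847 -1.311
vertex -0.344 -2.004 0.712
vertex 0.006 -2.937 -1.068
endloop
endfacet
facet normal 0.529 -0.704 0.474
outer loop
vertex 1.327 -0.913 0.469
vertex -0.344 -2.004 0.712
vertex 1.677 -1.847 -1.311
endloop
endfacet
facet normal -0.625 -0.095 -0.775
outer loop
vertex -1.988 2.743 -3.337
vertex -2.648 4.073 -2.968
vertex -1.461 3.136 -3.81
endloop
endfacet
facet normal 0.431 -0.869 -0.242
outer loop
vertex -0.592 3.267 -2.732
vertex -1.988 2.743 -3.337
vertex -1.461 3.136 -3.81
endloop
endfacet
facet normal -0.624 -0.094 -0.775
outer loop
vertex -1.461 3.136 -3.81
vertex -2.648 4.073 -2.968
vertex -2.12 4.466 -3.441
endloop
endfacet
facet normal 0.651 0.485 -0.584
outer loop
vertex -2.12 4.466 -3.441
vertex -0.592 3.267 -2.732
vertex -1.461 3.136 -3.81
endloop
endfacet
facet normal -0.651 -0.485 0.584
outer loop
vertex -1.988 2.743 -3.337
vertex -1.779 4.204 -1.89
vertex -2.648 4.073 -2.968
endloop
endfacet
facet normal 0.431 -0.869 -0.241
outer loop
vertex -1.12 2.874 -2.259
vertex -1.988 2.743 -3.337
vertex -0.592 3.267 -2.732
endloop
endfacet
facet normal -0.652 -0.485 0.584
outer loop
vertex -1.12 2.874 -2.259
vertex -1.779 4.204 -1.89
vertex -1.988 2.743 -3.337
endloop
endfacet
facet normal -0.431 0.870 0.242
outer loop
vertex -2.648 4.073 -2.968
vertex -1.779 4.204 -1.89
vertex -2.12 4.466 -3.441
endloop
endfacet
facet normal 0.651 0.485 -0.583
outer loop
vertex -1.252 4.597 -2.363
vertex -0.592 3.267 -2.732
vertex -2.12 4.466 -3.441
endloop
endfacet
facet normal -0.431 0.869 0.242
outer loop
vertex -2.12 4.466 -3.441
vertex -1.779 4.204 -1.89
vertex -1.252 4.597 -2.363
endloop
endfacet
facet normal 0.624 0.095 0.775
outer loop
vertex -1.252 4.597 -2.363
vertex -1.12 2.874 -2.259
vertex -0.592 3.267 -2.732
endloop
endfacet
facet normal 0.625 0.095 0.775
outer loop
vertex -1.779 4.204 -1.89
vertex -1.12 2.874 -2.259
vertex -1.252 4.597 -2.363
endloop
endfacet
facet normal -0.490 0.812 -0.317
outer loop
vertex 2.689 5.007 -1.387
vertex 2.536 4.753 -1.802
vertex 2.251 4.746 -1.379
endloop
endfacet
facet normal -0.045 0.106 0.993
outer loop
vertex 2.689 5.007 -1.387
vertex 2.251 4.746 -1.379
vertex 3.564 3.047 -1.138
endloop
endfacet
facet normal -0.489 0.813 -0.316
outer loop
vertex 2.251 4.746 -1.379
vertex 2.536 4.753 -1.802
vertex 2.098 4.493 -1.794
endloop
endfacet
facet normal -0.701 -0.465 0.542
outer loop
vertex 2.251 4.746 -1.379
vertex 2.098 4.493 -1.794
vertex 3.564 3.047 -1.138
endloop
endfacet
facet normal -0.489 0.813 -0.316
outer loop
vertex 2.098 4.493 -1.794
vertex 2.536 4.753 -1.802
vertex 2.383 4.5 -2.217
endloop
endfacet
facet normal -0.555 -0.737 -0.386
outer loop
vertex 2.098 4.493 -1.794
vertex 2.383 4.5 -2.217
vertex 3.564 3.047 -1.138
endloop
endfacet
facet normal -0.490 0.813 -0.315
outer loop
vertex 2.383 4.5 -2.217
vertex 2.536 4.753 -1.802
vertex 2.821 4.761 -2.225
endloop
endfacet
facet normal 0.247 -0.440 -0.863
outer loop
vertex 2.383 4.5 -2.217
vertex 2.821 4.761 -2.225
vertex 3.564 3.047 -1.138
endloop
endfacet
facet normal -0.490 0.813 -0.315
outer loop
vertex 2.821 4.761 -2.225
vertex 2.536 4.753 -1.802
vertex 2.974 5.014 -1.81
endloop
endfacet
facet normal 0.902 0.130 -0.412
outer loop
vertex 2.821 4.761 -2.225
vertex 2.974 5.014 -1.81
vertex 3.564 3.047 -1.138
endloop
endfacet
facet normal -0.490 0.812 -0.317
outer loop
vertex 2.974 5.014 -1.81
vertex 2.536 4.753 -1.802
vertex 2.689 5.007 -1.387
endloop
endfacet
facet normal 0.756 0.403 0.516
outer loop
vertex 2.974 5.014 -1.81
vertex 2.689 5.007 -1.387
vertex 3.564 3.047 -1.138
endloop
endfacet

endsolid


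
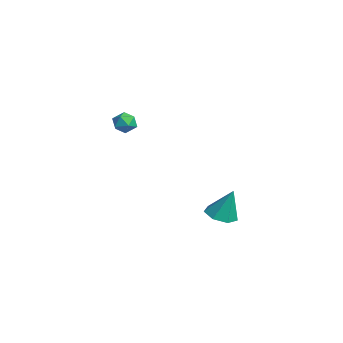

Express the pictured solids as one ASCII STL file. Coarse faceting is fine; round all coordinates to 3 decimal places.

solid 
facet normal -0.196 -0.290 -0.937
outer loop
vertex 0.926 3.773 -4.573
vertex 0.026 3.679 -4.356
vertex 0.469 4.43 -4.681
endloop
endfacet
facet normal 0.811 0.578 0.087
outer loop
vertex 0.926 3.773 -4.573
vertex 0.469 4.43 -4.681
vertex 0.394 4.221 -2.604
endloop
endfacet
facet normal -0.196 -0.290 -0.937
outer loop
vertex 0.469 4.43 -4.681
vertex 0.026 3.679 -4.356
vertex -0.321 4.521 -4.544
endloop
endfacet
facet normal 0.132 0.986 0.104
outer loop
vertex 0.469 4.43 -4.681
vertex -0.321 4.521 -4.544
vertex 0.394 4.221 -2.604
endloop
endfacet
facet normal -0.197 -0.290 -0.936
outer loop
vertex -0.321 4.521 -4.544
vertex 0.026 3.679 -4.356
vertex -0.849 3.979 -4.265
endloop
endfacet
facet normal -0.585 0.740 0.330
outer loop
vertex -0.321 4.521 -4.544
vertex -0.849 3.979 -4.265
vertex 0.394 4.221 -2.604
endloop
endfacet
facet normal -0.197 -0.290 -0.937
outer loop
vertex -0.849 3.979 -4.265
vertex 0.026 3.679 -4.356
vertex -0.718 3.211 -4.055
endloop
endfacet
facet normal -0.802 0.026 0.596
outer loop
vertex -0.849 3.979 -4.265
vertex -0.718 3.211 -4.055
vertex 0.394 4.221 -2.604
endloop
endfacet
facet normal -0.197 -0.289 -0.937
outer loop
vertex -0.718 3.211 -4.055
vertex 0.026 3.679 -4.356
vertex -0.027 2.795 -4.072
endloop
endfacet
facet normal -0.355 -0.618 0.702
outer loop
vertex -0.718 3.211 -4.055
vertex -0.027 2.795 -4.072
vertex 0.394 4.221 -2.604
endloop
endfacet
facet normal -0.195 -0.289 -0.937
outer loop
vertex -0.027 2.795 -4.072
vertex 0.026 3.679 -4.356
vertex 0.705 3.046 -4.302
endloop
endfacet
facet normal 0.421 -0.708 0.567
outer loop
vertex -0.027 2.795 -4.072
vertex 0.705 3.046 -4.302
vertex 0.394 4.221 -2.604
endloop
endfacet
facet normal -0.196 -0.290 -0.937
outer loop
vertex 0.705 3.046 -4.302
vertex 0.026 3.679 -4.356
vertex 0.926 3.773 -4.573
endloop
endfacet
facet normal 0.939 -0.176 0.294
outer loop
vertex 0.705 3.046 -4.302
vertex 0.926 3.773 -4.573
vertex 0.394 4.221 -2.604
endloop
endfacet
facet normal -0.840 0.376 0.392
outer loop
vertex 0.512 -1.567 3.015
vertex 0.833 -1.486 3.625
vertex 0.844 -0.974 3.157
endloop
endfacet
facet normal -0.797 0.520 -0.306
outer loop
vertex 0.512 -1.567 3.015
vertex 0.844 -0.974 3.157
vertex 0.899 -1.261 2.527
endloop
endfacet
facet normal -0.748 -0.100 -0.656
outer loop
vertex 0.512 -1.567 3.015
vertex 0.899 -1.261 2.527
vertex 0.922 -1.95 2.606
endloop
endfacet
facet normal -0.759 -0.627 -0.174
outer loop
vertex 0.512 -1.567 3.015
vertex 0.922 -1.95 2.606
vertex 0.881 -2.089 3.285
endloop
endfacet
facet normal -0.816 -0.332 0.473
outer loop
vertex 0.512 -1.567 3.015
vertex 0.881 -2.089 3.285
vertex 0.833 -1.486 3.625
endloop
endfacet
facet normal -0.196 0.886 -0.421
outer loop
vertex 0.899 -1.261 2.527
vertex 0.844 -0.974 3.157
vertex 1.459 -0.991 2.835
endloop
endfacet
facet normal -0.263 0.654 0.709
outer loop
vertex 0.844 -0.974 3.157
vertex 0.833 -1.486 3.625
vertex 1.418 -1.13 3.514
endloop
endfacet
facet normal -0.225 -0.492 0.841
outer loop
vertex 0.833 -1.486 3.625
vertex 0.881 -2.089 3.285
vertex 1.441 -1.819 3.593
endloop
endfacet
facet normal -0.135 -0.969 -0.207
outer loop
vertex 0.881 -2.089 3.285
vertex 0.922 -1.95 2.606
vertex 1.496 -2.106 2.963
endloop
endfacet
facet normal -0.116 -0.117 -0.986
outer loop
vertex 0.922 -1.95 2.606
vertex 0.899 -1.261 2.527
vertex 1.507 -1.594 2.495
endloop
endfacet
facet normal 0.759 0.627 0.174
outer loop
vertex 1.828 -1.513 3.105
vertex 1.459 -0.991 2.835
vertex 1.418 -1.13 3.514
endloop
endfacet
facet normal 0.748 0.100 0.656
outer loop
vertex 1.828 -1.513 3.105
vertex 1.418 -1.13 3.514
vertex 1.441 -1.819 3.593
endloop
endfacet
facet normal 0.797 -0.520 0.306
outer loop
vertex 1.828 -1.513 3.105
vertex 1.441 -1.819 3.593
vertex 1.496 -2.106 2.963
endloop
endfacet
facet normal 0.840 -0.376 -0.392
outer loop
vertex 1.828 -1.513 3.105
vertex 1.496 -2.106 2.963
vertex 1.507 -1.594 2.495
endloop
endfacet
facet normal 0.816 0.332 -0.473
outer loop
vertex 1.828 -1.513 3.105
vertex 1.507 -1.594 2.495
vertex 1.459 -0.991 2.835
endloop
endfacet
facet normal 0.135 0.969 0.207
outer loop
vertex 1.418 -1.13 3.514
vertex 1.459 -0.991 2.835
vertex 0.844 -0.974 3.157
endloop
endfacet
facet normal 0.116 0.117 0.986
outer loop
vertex 1.441 -1.819 3.593
vertex 1.418 -1.13 3.514
vertex 0.833 -1.486 3.625
endloop
endfacet
facet normal 0.196 -0.886 0.421
outer loop
vertex 1.496 -2.106 2.963
vertex 1.441 -1.819 3.593
vertex 0.881 -2.089 3.285
endloop
endfacet
facet normal 0.263 -0.654 -0.709
outer loop
vertex 1.507 -1.594 2.495
vertex 1.496 -2.106 2.963
vertex 0.922 -1.95 2.606
endloop
endfacet
facet normal 0.225 0.492 -0.841
outer loop
vertex 1.459 -0.991 2.835
vertex 1.507 -1.594 2.495
vertex 0.899 -1.261 2.527
endloop
endfacet

endsolid


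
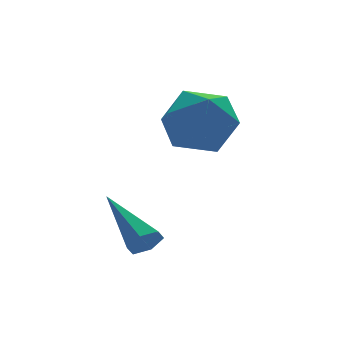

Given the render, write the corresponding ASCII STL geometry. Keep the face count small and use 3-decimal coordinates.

solid 
facet normal -0.519 -0.659 0.543
outer loop
vertex 2.334 -0.687 0.113
vertex 2.938 -1.569 -0.38
vertex 3.333 -1.066 0.608
endloop
endfacet
facet normal -0.456 -0.039 0.889
outer loop
vertex 2.334 -0.687 0.113
vertex 3.333 -1.066 0.608
vertex 3.108 0.089 0.544
endloop
endfacet
facet normal -0.740 0.471 0.480
outer loop
vertex 2.334 -0.687 0.113
vertex 3.108 0.089 0.544
vertex 2.574 0.299 -0.485
endloop
endfacet
facet normal -0.979 0.166 -0.119
outer loop
vertex 2.334 -0.687 0.113
vertex 2.574 0.299 -0.485
vertex 2.469 -0.726 -1.056
endloop
endfacet
facet normal -0.843 -0.533 -0.080
outer loop
vertex 2.334 -0.687 0.113
vertex 2.469 -0.726 -1.056
vertex 2.938 -1.569 -0.38
endloop
endfacet
facet normal 0.241 0.100 0.965
outer loop
vertex 3.108 0.089 0.544
vertex 3.333 -1.066 0.608
vertex 4.191 -0.314 0.316
endloop
endfacet
facet normal 0.137 -0.904 0.405
outer loop
vertex 3.333 -1.066 0.608
vertex 2.938 -1.569 -0.38
vertex 4.086 -1.339 -0.255
endloop
endfacet
facet normal -0.387 -0.698 -0.602
outer loop
vertex 2.938 -1.569 -0.38
vertex 2.469 -0.726 -1.056
vertex 3.552 -1.129 -1.284
endloop
endfacet
facet normal -0.607 0.433 -0.666
outer loop
vertex 2.469 -0.726 -1.056
vertex 2.574 0.299 -0.485
vertex 3.327 0.026 -1.348
endloop
endfacet
facet normal -0.219 0.928 0.303
outer loop
vertex 2.574 0.299 -0.485
vertex 3.108 0.089 0.544
vertex 3.722 0.529 -0.36
endloop
endfacet
facet normal 0.979 -0.166 0.119
outer loop
vertex 4.326 -0.353 -0.853
vertex 4.191 -0.314 0.316
vertex 4.086 -1.339 -0.255
endloop
endfacet
facet normal 0.740 -0.471 -0.480
outer loop
vertex 4.326 -0.353 -0.853
vertex 4.086 -1.339 -0.255
vertex 3.552 -1.129 -1.284
endloop
endfacet
facet normal 0.456 0.039 -0.889
outer loop
vertex 4.326 -0.353 -0.853
vertex 3.552 -1.129 -1.284
vertex 3.327 0.026 -1.348
endloop
endfacet
facet normal 0.519 0.659 -0.543
outer loop
vertex 4.326 -0.353 -0.853
vertex 3.327 0.026 -1.348
vertex 3.722 0.529 -0.36
endloop
endfacet
facet normal 0.843 0.533 0.080
outer loop
vertex 4.326 -0.353 -0.853
vertex 3.722 0.529 -0.36
vertex 4.191 -0.314 0.316
endloop
endfacet
facet normal 0.607 -0.433 0.666
outer loop
vertex 4.086 -1.339 -0.255
vertex 4.191 -0.314 0.316
vertex 3.333 -1.066 0.608
endloop
endfacet
facet normal 0.219 -0.928 -0.303
outer loop
vertex 3.552 -1.129 -1.284
vertex 4.086 -1.339 -0.255
vertex 2.938 -1.569 -0.38
endloop
endfacet
facet normal -0.241 -0.100 -0.965
outer loop
vertex 3.327 0.026 -1.348
vertex 3.552 -1.129 -1.284
vertex 2.469 -0.726 -1.056
endloop
endfacet
facet normal -0.137 0.904 -0.405
outer loop
vertex 3.722 0.529 -0.36
vertex 3.327 0.026 -1.348
vertex 2.574 0.299 -0.485
endloop
endfacet
facet normal 0.387 0.698 0.602
outer loop
vertex 4.191 -0.314 0.316
vertex 3.722 0.529 -0.36
vertex 3.108 0.089 0.544
endloop
endfacet
facet normal 0.169 -0.874 -0.456
outer loop
vertex 1.06 -3.156 -2.819
vertex 0.793 -2.986 -3.244
vertex 1.315 -2.903 -3.209
endloop
endfacet
facet normal 0.802 0.100 0.589
outer loop
vertex 1.06 -3.156 -2.819
vertex 1.315 -2.903 -3.209
vertex 0.447 -1.214 -2.316
endloop
endfacet
facet normal 0.169 -0.873 -0.457
outer loop
vertex 1.315 -2.903 -3.209
vertex 0.793 -2.986 -3.244
vertex 1.047 -2.733 -3.633
endloop
endfacet
facet normal 0.787 0.551 -0.277
outer loop
vertex 1.315 -2.903 -3.209
vertex 1.047 -2.733 -3.633
vertex 0.447 -1.214 -2.316
endloop
endfacet
facet normal 0.169 -0.873 -0.457
outer loop
vertex 1.047 -2.733 -3.633
vertex 0.793 -2.986 -3.244
vertex 0.525 -2.816 -3.668
endloop
endfacet
facet normal -0.051 0.643 -0.764
outer loop
vertex 1.047 -2.733 -3.633
vertex 0.525 -2.816 -3.668
vertex 0.447 -1.214 -2.316
endloop
endfacet
facet normal 0.170 -0.873 -0.457
outer loop
vertex 0.525 -2.816 -3.668
vertex 0.793 -2.986 -3.244
vertex 0.27 -3.07 -3.278
endloop
endfacet
facet normal -0.877 0.285 -0.388
outer loop
vertex 0.525 -2.816 -3.668
vertex 0.27 -3.07 -3.278
vertex 0.447 -1.214 -2.316
endloop
endfacet
facet normal 0.170 -0.873 -0.457
outer loop
vertex 0.27 -3.07 -3.278
vertex 0.793 -2.986 -3.244
vertex 0.538 -3.24 -2.854
endloop
endfacet
facet normal -0.862 -0.166 0.479
outer loop
vertex 0.27 -3.07 -3.278
vertex 0.538 -3.24 -2.854
vertex 0.447 -1.214 -2.316
endloop
endfacet
facet normal 0.171 -0.873 -0.457
outer loop
vertex 0.538 -3.24 -2.854
vertex 0.793 -2.986 -3.244
vertex 1.06 -3.156 -2.819
endloop
endfacet
facet normal -0.023 -0.258 0.966
outer loop
vertex 0.538 -3.24 -2.854
vertex 1.06 -3.156 -2.819
vertex 0.447 -1.214 -2.316
endloop
endfacet

endsolid


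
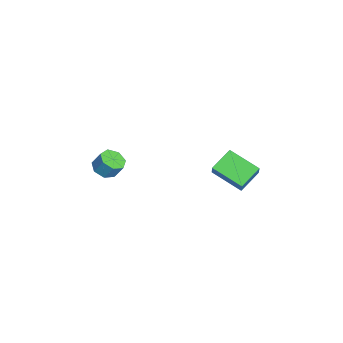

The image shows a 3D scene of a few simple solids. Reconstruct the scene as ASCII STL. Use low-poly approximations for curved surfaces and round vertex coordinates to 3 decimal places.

solid 
facet normal -0.599 0.020 -0.801
outer loop
vertex 0.731 3.635 1.149
vertex 1.871 5.307 0.338
vertex 1.751 2.557 0.36
endloop
endfacet
facet normal -0.523 -0.767 0.371
outer loop
vertex 2.469 2.533 1.322
vertex 0.731 3.635 1.149
vertex 1.751 2.557 0.36
endloop
endfacet
facet normal -0.598 0.020 -0.801
outer loop
vertex 1.751 2.557 0.36
vertex 1.871 5.307 0.338
vertex 2.891 4.229 -0.45
endloop
endfacet
facet normal 0.607 -0.641 -0.469
outer loop
vertex 2.891 4.229 -0.45
vertex 2.469 2.533 1.322
vertex 1.751 2.557 0.36
endloop
endfacet
facet normal -0.607 0.641 0.469
outer loop
vertex 0.731 3.635 1.149
vertex 2.589 5.283 1.3
vertex 1.871 5.307 0.338
endloop
endfacet
facet normal -0.523 -0.767 0.372
outer loop
vertex 1.449 3.611 2.11
vertex 0.731 3.635 1.149
vertex 2.469 2.533 1.322
endloop
endfacet
facet normal -0.607 0.641 0.469
outer loop
vertex 1.449 3.611 2.11
vertex 2.589 5.283 1.3
vertex 0.731 3.635 1.149
endloop
endfacet
facet normal 0.523 0.767 -0.372
outer loop
vertex 1.871 5.307 0.338
vertex 2.589 5.283 1.3
vertex 2.891 4.229 -0.45
endloop
endfacet
facet normal 0.607 -0.641 -0.469
outer loop
vertex 3.609 4.205 0.511
vertex 2.469 2.533 1.322
vertex 2.891 4.229 -0.45
endloop
endfacet
facet normal 0.523 0.767 -0.372
outer loop
vertex 2.891 4.229 -0.45
vertex 2.589 5.283 1.3
vertex 3.609 4.205 0.511
endloop
endfacet
facet normal 0.598 -0.019 0.801
outer loop
vertex 3.609 4.205 0.511
vertex 1.449 3.611 2.11
vertex 2.469 2.533 1.322
endloop
endfacet
facet normal 0.598 -0.020 0.801
outer loop
vertex 2.589 5.283 1.3
vertex 1.449 3.611 2.11
vertex 3.609 4.205 0.511
endloop
endfacet
facet normal -0.198 -0.470 -0.860
outer loop
vertex 4.0 -3.73 1.864
vertex 3.181 -3.719 2.047
vertex 3.632 -3.147 1.63
endloop
endfacet
facet normal 0.840 0.371 -0.397
outer loop
vertex 4.0 -3.73 1.864
vertex 3.632 -3.147 1.63
vertex 4.219 -3.213 2.81
endloop
endfacet
facet normal 0.840 0.370 -0.397
outer loop
vertex 4.219 -3.213 2.81
vertex 3.632 -3.147 1.63
vertex 3.851 -2.629 2.575
endloop
endfacet
facet normal 0.199 0.471 0.859
outer loop
vertex 4.219 -3.213 2.81
vertex 3.851 -2.629 2.575
vertex 3.399 -3.201 2.993
endloop
endfacet
facet normal -0.199 -0.470 -0.860
outer loop
vertex 3.632 -3.147 1.63
vertex 3.181 -3.719 2.047
vertex 2.924 -2.994 1.71
endloop
endfacet
facet normal 0.129 0.857 -0.499
outer loop
vertex 3.632 -3.147 1.63
vertex 2.924 -2.994 1.71
vertex 3.851 -2.629 2.575
endloop
endfacet
facet normal 0.129 0.857 -0.499
outer loop
vertex 3.851 -2.629 2.575
vertex 2.924 -2.994 1.71
vertex 3.142 -2.476 2.655
endloop
endfacet
facet normal 0.199 0.471 0.859
outer loop
vertex 3.851 -2.629 2.575
vertex 3.142 -2.476 2.655
vertex 3.399 -3.201 2.993
endloop
endfacet
facet normal -0.199 -0.470 -0.860
outer loop
vertex 2.924 -2.994 1.71
vertex 3.181 -3.719 2.047
vertex 2.409 -3.387 2.044
endloop
endfacet
facet normal -0.679 0.698 -0.226
outer loop
vertex 2.924 -2.994 1.71
vertex 2.409 -3.387 2.044
vertex 3.142 -2.476 2.655
endloop
endfacet
facet normal -0.680 0.698 -0.225
outer loop
vertex 3.142 -2.476 2.655
vertex 2.409 -3.387 2.044
vertex 2.628 -2.869 2.99
endloop
endfacet
facet normal 0.200 0.471 0.859
outer loop
vertex 3.142 -2.476 2.655
vertex 2.628 -2.869 2.99
vertex 3.399 -3.201 2.993
endloop
endfacet
facet normal -0.199 -0.471 -0.859
outer loop
vertex 2.409 -3.387 2.044
vertex 3.181 -3.719 2.047
vertex 2.475 -4.03 2.381
endloop
endfacet
facet normal -0.976 0.014 0.218
outer loop
vertex 2.409 -3.387 2.044
vertex 2.475 -4.03 2.381
vertex 2.628 -2.869 2.99
endloop
endfacet
facet normal -0.976 0.014 0.218
outer loop
vertex 2.628 -2.869 2.99
vertex 2.475 -4.03 2.381
vertex 2.694 -3.512 3.326
endloop
endfacet
facet normal 0.199 0.470 0.860
outer loop
vertex 2.628 -2.869 2.99
vertex 2.694 -3.512 3.326
vertex 3.399 -3.201 2.993
endloop
endfacet
facet normal -0.199 -0.470 -0.860
outer loop
vertex 2.475 -4.03 2.381
vertex 3.181 -3.719 2.047
vertex 3.073 -4.439 2.466
endloop
endfacet
facet normal -0.537 -0.681 0.498
outer loop
vertex 2.475 -4.03 2.381
vertex 3.073 -4.439 2.466
vertex 2.694 -3.512 3.326
endloop
endfacet
facet normal -0.538 -0.681 0.497
outer loop
vertex 2.694 -3.512 3.326
vertex 3.073 -4.439 2.466
vertex 3.291 -3.921 3.412
endloop
endfacet
facet normal 0.199 0.471 0.860
outer loop
vertex 2.694 -3.512 3.326
vertex 3.291 -3.921 3.412
vertex 3.399 -3.201 2.993
endloop
endfacet
facet normal -0.199 -0.471 -0.860
outer loop
vertex 3.073 -4.439 2.466
vertex 3.181 -3.719 2.047
vertex 3.751 -4.305 2.236
endloop
endfacet
facet normal 0.307 -0.863 0.402
outer loop
vertex 3.073 -4.439 2.466
vertex 3.751 -4.305 2.236
vertex 3.291 -3.921 3.412
endloop
endfacet
facet normal 0.305 -0.864 0.401
outer loop
vertex 3.291 -3.921 3.412
vertex 3.751 -4.305 2.236
vertex 3.97 -3.788 3.182
endloop
endfacet
facet normal 0.199 0.470 0.860
outer loop
vertex 3.291 -3.921 3.412
vertex 3.97 -3.788 3.182
vertex 3.399 -3.201 2.993
endloop
endfacet
facet normal -0.198 -0.470 -0.860
outer loop
vertex 3.751 -4.305 2.236
vertex 3.181 -3.719 2.047
vertex 4.0 -3.73 1.864
endloop
endfacet
facet normal 0.918 -0.395 0.004
outer loop
vertex 3.751 -4.305 2.236
vertex 4.0 -3.73 1.864
vertex 3.97 -3.788 3.182
endloop
endfacet
facet normal 0.918 -0.395 0.004
outer loop
vertex 3.97 -3.788 3.182
vertex 4.0 -3.73 1.864
vertex 4.219 -3.213 2.81
endloop
endfacet
facet normal 0.199 0.470 0.860
outer loop
vertex 3.97 -3.788 3.182
vertex 4.219 -3.213 2.81
vertex 3.399 -3.201 2.993
endloop
endfacet

endsolid


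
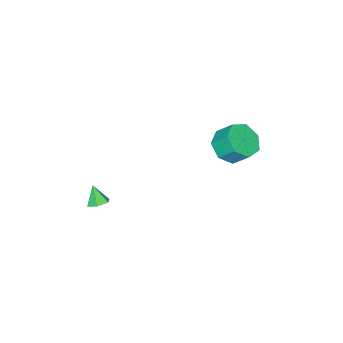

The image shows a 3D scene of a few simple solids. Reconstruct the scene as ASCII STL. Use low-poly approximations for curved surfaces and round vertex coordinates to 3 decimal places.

solid 
facet normal 0.162 0.468 -0.869
outer loop
vertex 3.105 -2.865 -3.37
vertex 2.676 -3.182 -3.621
vertex 2.55 -2.665 -3.366
endloop
endfacet
facet normal 0.198 0.533 0.823
outer loop
vertex 3.105 -2.865 -3.37
vertex 2.55 -2.665 -3.366
vertex 2.504 -3.678 -2.699
endloop
endfacet
facet normal 0.161 0.468 -0.869
outer loop
vertex 2.55 -2.665 -3.366
vertex 2.676 -3.182 -3.621
vertex 2.121 -2.982 -3.616
endloop
endfacet
facet normal -0.670 0.429 0.606
outer loop
vertex 2.55 -2.665 -3.366
vertex 2.121 -2.982 -3.616
vertex 2.504 -3.678 -2.699
endloop
endfacet
facet normal 0.161 0.468 -0.869
outer loop
vertex 2.121 -2.982 -3.616
vertex 2.676 -3.182 -3.621
vertex 2.246 -3.499 -3.871
endloop
endfacet
facet normal -0.939 -0.306 0.160
outer loop
vertex 2.121 -2.982 -3.616
vertex 2.246 -3.499 -3.871
vertex 2.504 -3.678 -2.699
endloop
endfacet
facet normal 0.161 0.468 -0.869
outer loop
vertex 2.246 -3.499 -3.871
vertex 2.676 -3.182 -3.621
vertex 2.801 -3.699 -3.876
endloop
endfacet
facet normal -0.339 -0.938 -0.069
outer loop
vertex 2.246 -3.499 -3.871
vertex 2.801 -3.699 -3.876
vertex 2.504 -3.678 -2.699
endloop
endfacet
facet normal 0.162 0.468 -0.869
outer loop
vertex 2.801 -3.699 -3.876
vertex 2.676 -3.182 -3.621
vertex 3.231 -3.382 -3.625
endloop
endfacet
facet normal 0.529 -0.835 0.148
outer loop
vertex 2.801 -3.699 -3.876
vertex 3.231 -3.382 -3.625
vertex 2.504 -3.678 -2.699
endloop
endfacet
facet normal 0.162 0.468 -0.869
outer loop
vertex 3.231 -3.382 -3.625
vertex 2.676 -3.182 -3.621
vertex 3.105 -2.865 -3.37
endloop
endfacet
facet normal 0.798 -0.099 0.595
outer loop
vertex 3.231 -3.382 -3.625
vertex 3.105 -2.865 -3.37
vertex 2.504 -3.678 -2.699
endloop
endfacet
facet normal 0.131 -0.685 -0.716
outer loop
vertex -3.156 0.323 -2.653
vertex -3.639 -0.385 -2.064
vertex -4.05 0.267 -2.763
endloop
endfacet
facet normal 0.039 0.725 -0.687
outer loop
vertex -3.156 0.323 -2.653
vertex -4.05 0.267 -2.763
vertex -3.318 1.173 -1.765
endloop
endfacet
facet normal 0.038 0.726 -0.687
outer loop
vertex -3.318 1.173 -1.765
vertex -4.05 0.267 -2.763
vertex -4.212 1.117 -1.874
endloop
endfacet
facet normal -0.130 0.685 0.717
outer loop
vertex -3.318 1.173 -1.765
vertex -4.212 1.117 -1.874
vertex -3.801 0.465 -1.176
endloop
endfacet
facet normal 0.131 -0.686 -0.716
outer loop
vertex -4.05 0.267 -2.763
vertex -3.639 -0.385 -2.064
vertex -4.634 -0.28 -2.346
endloop
endfacet
facet normal -0.751 0.403 -0.523
outer loop
vertex -4.05 0.267 -2.763
vertex -4.634 -0.28 -2.346
vertex -4.212 1.117 -1.874
endloop
endfacet
facet normal -0.750 0.404 -0.524
outer loop
vertex -4.212 1.117 -1.874
vertex -4.634 -0.28 -2.346
vertex -4.797 0.57 -1.458
endloop
endfacet
facet normal -0.131 0.685 0.717
outer loop
vertex -4.212 1.117 -1.874
vertex -4.797 0.57 -1.458
vertex -3.801 0.465 -1.176
endloop
endfacet
facet normal 0.131 -0.685 -0.716
outer loop
vertex -4.634 -0.28 -2.346
vertex -3.639 -0.385 -2.064
vertex -4.469 -0.906 -1.717
endloop
endfacet
facet normal -0.974 -0.223 0.034
outer loop
vertex -4.634 -0.28 -2.346
vertex -4.469 -0.906 -1.717
vertex -4.797 0.57 -1.458
endloop
endfacet
facet normal -0.974 -0.223 0.034
outer loop
vertex -4.797 0.57 -1.458
vertex -4.469 -0.906 -1.717
vertex -4.632 -0.056 -0.829
endloop
endfacet
facet normal -0.131 0.685 0.716
outer loop
vertex -4.797 0.57 -1.458
vertex -4.632 -0.056 -0.829
vertex -3.801 0.465 -1.176
endloop
endfacet
facet normal 0.130 -0.685 -0.717
outer loop
vertex -4.469 -0.906 -1.717
vertex -3.639 -0.385 -2.064
vertex -3.679 -1.14 -1.35
endloop
endfacet
facet normal -0.465 -0.681 0.566
outer loop
vertex -4.469 -0.906 -1.717
vertex -3.679 -1.14 -1.35
vertex -4.632 -0.056 -0.829
endloop
endfacet
facet normal -0.465 -0.681 0.566
outer loop
vertex -4.632 -0.056 -0.829
vertex -3.679 -1.14 -1.35
vertex -3.841 -0.29 -0.461
endloop
endfacet
facet normal -0.131 0.685 0.716
outer loop
vertex -4.632 -0.056 -0.829
vertex -3.841 -0.29 -0.461
vertex -3.801 0.465 -1.176
endloop
endfacet
facet normal 0.131 -0.685 -0.717
outer loop
vertex -3.679 -1.14 -1.35
vertex -3.639 -0.385 -2.064
vertex -2.858 -0.805 -1.52
endloop
endfacet
facet normal 0.395 -0.627 0.671
outer loop
vertex -3.679 -1.14 -1.35
vertex -2.858 -0.805 -1.52
vertex -3.841 -0.29 -0.461
endloop
endfacet
facet normal 0.396 -0.626 0.672
outer loop
vertex -3.841 -0.29 -0.461
vertex -2.858 -0.805 -1.52
vertex -3.021 0.045 -0.632
endloop
endfacet
facet normal -0.131 0.685 0.716
outer loop
vertex -3.841 -0.29 -0.461
vertex -3.021 0.045 -0.632
vertex -3.801 0.465 -1.176
endloop
endfacet
facet normal 0.131 -0.685 -0.717
outer loop
vertex -2.858 -0.805 -1.52
vertex -3.639 -0.385 -2.064
vertex -2.626 -0.154 -2.1
endloop
endfacet
facet normal 0.957 -0.100 0.271
outer loop
vertex -2.858 -0.805 -1.52
vertex -2.626 -0.154 -2.1
vertex -3.021 0.045 -0.632
endloop
endfacet
facet normal 0.957 -0.101 0.271
outer loop
vertex -3.021 0.045 -0.632
vertex -2.626 -0.154 -2.1
vertex -2.788 0.696 -1.212
endloop
endfacet
facet normal -0.131 0.685 0.717
outer loop
vertex -3.021 0.045 -0.632
vertex -2.788 0.696 -1.212
vertex -3.801 0.465 -1.176
endloop
endfacet
facet normal 0.131 -0.685 -0.716
outer loop
vertex -2.626 -0.154 -2.1
vertex -3.639 -0.385 -2.064
vertex -3.156 0.323 -2.653
endloop
endfacet
facet normal 0.799 0.501 -0.334
outer loop
vertex -2.626 -0.154 -2.1
vertex -3.156 0.323 -2.653
vertex -2.788 0.696 -1.212
endloop
endfacet
facet normal 0.799 0.501 -0.334
outer loop
vertex -2.788 0.696 -1.212
vertex -3.156 0.323 -2.653
vertex -3.318 1.173 -1.765
endloop
endfacet
facet normal -0.131 0.685 0.716
outer loop
vertex -2.788 0.696 -1.212
vertex -3.318 1.173 -1.765
vertex -3.801 0.465 -1.176
endloop
endfacet

endsolid


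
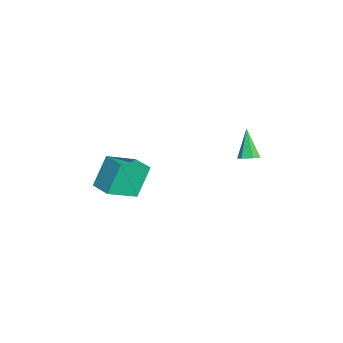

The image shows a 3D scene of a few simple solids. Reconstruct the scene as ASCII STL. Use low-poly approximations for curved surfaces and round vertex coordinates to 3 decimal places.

solid 
facet normal -0.852 -0.508 -0.126
outer loop
vertex 1.732 -2.928 -0.584
vertex 0.988 -1.43 -1.587
vertex 2.397 -3.654 -2.162
endloop
endfacet
facet normal 0.382 -0.768 0.514
outer loop
vertex 3.412 -3.05 -2.013
vertex 1.732 -2.928 -0.584
vertex 2.397 -3.654 -2.162
endloop
endfacet
facet normal -0.852 -0.508 -0.126
outer loop
vertex 2.397 -3.654 -2.162
vertex 0.988 -1.43 -1.587
vertex 1.653 -2.156 -3.165
endloop
endfacet
facet normal 0.357 -0.391 -0.848
outer loop
vertex 1.653 -2.156 -3.165
vertex 3.412 -3.05 -2.013
vertex 2.397 -3.654 -2.162
endloop
endfacet
facet normal -0.357 0.391 0.848
outer loop
vertex 1.732 -2.928 -0.584
vertex 2.003 -0.826 -1.438
vertex 0.988 -1.43 -1.587
endloop
endfacet
facet normal 0.382 -0.768 0.514
outer loop
vertex 2.747 -2.324 -0.435
vertex 1.732 -2.928 -0.584
vertex 3.412 -3.05 -2.013
endloop
endfacet
facet normal -0.357 0.391 0.848
outer loop
vertex 2.747 -2.324 -0.435
vertex 2.003 -0.826 -1.438
vertex 1.732 -2.928 -0.584
endloop
endfacet
facet normal -0.382 0.768 -0.514
outer loop
vertex 0.988 -1.43 -1.587
vertex 2.003 -0.826 -1.438
vertex 1.653 -2.156 -3.165
endloop
endfacet
facet normal 0.357 -0.391 -0.848
outer loop
vertex 2.668 -1.552 -3.016
vertex 3.412 -3.05 -2.013
vertex 1.653 -2.156 -3.165
endloop
endfacet
facet normal -0.382 0.768 -0.514
outer loop
vertex 1.653 -2.156 -3.165
vertex 2.003 -0.826 -1.438
vertex 2.668 -1.552 -3.016
endloop
endfacet
facet normal 0.852 0.508 0.126
outer loop
vertex 2.668 -1.552 -3.016
vertex 2.747 -2.324 -0.435
vertex 3.412 -3.05 -2.013
endloop
endfacet
facet normal 0.852 0.508 0.126
outer loop
vertex 2.003 -0.826 -1.438
vertex 2.747 -2.324 -0.435
vertex 2.668 -1.552 -3.016
endloop
endfacet
facet normal 0.607 -0.019 -0.795
outer loop
vertex 2.795 4.034 -0.559
vertex 2.359 3.915 -0.889
vertex 2.5 4.448 -0.794
endloop
endfacet
facet normal 0.407 0.653 0.639
outer loop
vertex 2.795 4.034 -0.559
vertex 2.5 4.448 -0.794
vertex 1.321 3.945 0.469
endloop
endfacet
facet normal 0.607 -0.019 -0.795
outer loop
vertex 2.5 4.448 -0.794
vertex 2.359 3.915 -0.889
vertex 2.064 4.328 -1.124
endloop
endfacet
facet normal -0.319 0.944 0.078
outer loop
vertex 2.5 4.448 -0.794
vertex 2.064 4.328 -1.124
vertex 1.321 3.945 0.469
endloop
endfacet
facet normal 0.608 -0.018 -0.794
outer loop
vertex 2.064 4.328 -1.124
vertex 2.359 3.915 -0.889
vertex 1.923 3.795 -1.22
endloop
endfacet
facet normal -0.891 0.298 -0.344
outer loop
vertex 2.064 4.328 -1.124
vertex 1.923 3.795 -1.22
vertex 1.321 3.945 0.469
endloop
endfacet
facet normal 0.608 -0.018 -0.794
outer loop
vertex 1.923 3.795 -1.22
vertex 2.359 3.915 -0.889
vertex 2.218 3.381 -0.985
endloop
endfacet
facet normal -0.738 -0.643 -0.206
outer loop
vertex 1.923 3.795 -1.22
vertex 2.218 3.381 -0.985
vertex 1.321 3.945 0.469
endloop
endfacet
facet normal 0.608 -0.018 -0.794
outer loop
vertex 2.218 3.381 -0.985
vertex 2.359 3.915 -0.889
vertex 2.654 3.501 -0.654
endloop
endfacet
facet normal -0.012 -0.935 0.355
outer loop
vertex 2.218 3.381 -0.985
vertex 2.654 3.501 -0.654
vertex 1.321 3.945 0.469
endloop
endfacet
facet normal 0.607 -0.019 -0.795
outer loop
vertex 2.654 3.501 -0.654
vertex 2.359 3.915 -0.889
vertex 2.795 4.034 -0.559
endloop
endfacet
facet normal 0.560 -0.287 0.778
outer loop
vertex 2.654 3.501 -0.654
vertex 2.795 4.034 -0.559
vertex 1.321 3.945 0.469
endloop
endfacet

endsolid


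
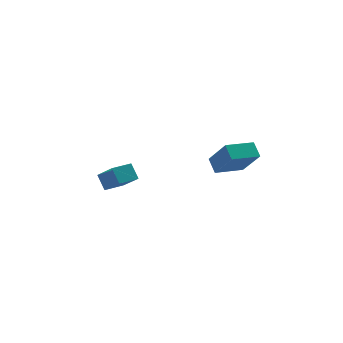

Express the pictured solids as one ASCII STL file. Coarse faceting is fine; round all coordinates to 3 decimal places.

solid 
facet normal -0.379 0.430 0.820
outer loop
vertex -2.294 -0.834 1.183
vertex -1.436 -0.182 1.238
vertex -3.099 0.307 0.213
endloop
endfacet
facet normal -0.795 -0.604 -0.051
outer loop
vertex -2.724 -0.118 -0.598
vertex -2.294 -0.834 1.183
vertex -3.099 0.307 0.213
endloop
endfacet
facet normal -0.379 0.430 0.820
outer loop
vertex -3.099 0.307 0.213
vertex -1.436 -0.182 1.238
vertex -2.241 0.959 0.268
endloop
endfacet
facet normal -0.473 0.671 -0.571
outer loop
vertex -2.241 0.959 0.268
vertex -2.724 -0.118 -0.598
vertex -3.099 0.307 0.213
endloop
endfacet
facet normal 0.473 -0.671 0.571
outer loop
vertex -2.294 -0.834 1.183
vertex -1.061 -0.607 0.427
vertex -1.436 -0.182 1.238
endloop
endfacet
facet normal -0.795 -0.604 -0.051
outer loop
vertex -1.919 -1.259 0.372
vertex -2.294 -0.834 1.183
vertex -2.724 -0.118 -0.598
endloop
endfacet
facet normal 0.473 -0.671 0.571
outer loop
vertex -1.919 -1.259 0.372
vertex -1.061 -0.607 0.427
vertex -2.294 -0.834 1.183
endloop
endfacet
facet normal 0.795 0.604 0.051
outer loop
vertex -1.436 -0.182 1.238
vertex -1.061 -0.607 0.427
vertex -2.241 0.959 0.268
endloop
endfacet
facet normal -0.473 0.671 -0.571
outer loop
vertex -1.866 0.534 -0.543
vertex -2.724 -0.118 -0.598
vertex -2.241 0.959 0.268
endloop
endfacet
facet normal 0.795 0.604 0.051
outer loop
vertex -2.241 0.959 0.268
vertex -1.061 -0.607 0.427
vertex -1.866 0.534 -0.543
endloop
endfacet
facet normal 0.379 -0.430 -0.820
outer loop
vertex -1.866 0.534 -0.543
vertex -1.919 -1.259 0.372
vertex -2.724 -0.118 -0.598
endloop
endfacet
facet normal 0.379 -0.430 -0.820
outer loop
vertex -1.061 -0.607 0.427
vertex -1.919 -1.259 0.372
vertex -1.866 0.534 -0.543
endloop
endfacet
facet normal -0.422 0.559 -0.714
outer loop
vertex 2.353 -3.287 2.947
vertex 3.609 -2.493 2.826
vertex 2.655 -3.859 2.321
endloop
endfacet
facet normal -0.842 -0.533 0.081
outer loop
vertex 3.431 -4.887 3.634
vertex 2.353 -3.287 2.947
vertex 2.655 -3.859 2.321
endloop
endfacet
facet normal -0.422 0.559 -0.714
outer loop
vertex 2.655 -3.859 2.321
vertex 3.609 -2.493 2.826
vertex 3.91 -3.065 2.2
endloop
endfacet
facet normal 0.335 -0.636 -0.696
outer loop
vertex 3.91 -3.065 2.2
vertex 3.431 -4.887 3.634
vertex 2.655 -3.859 2.321
endloop
endfacet
facet normal -0.335 0.636 0.696
outer loop
vertex 2.353 -3.287 2.947
vertex 4.385 -3.521 4.139
vertex 3.609 -2.493 2.826
endloop
endfacet
facet normal -0.842 -0.533 0.082
outer loop
vertex 3.13 -4.315 4.26
vertex 2.353 -3.287 2.947
vertex 3.431 -4.887 3.634
endloop
endfacet
facet normal -0.335 0.635 0.696
outer loop
vertex 3.13 -4.315 4.26
vertex 4.385 -3.521 4.139
vertex 2.353 -3.287 2.947
endloop
endfacet
facet normal 0.843 0.532 -0.081
outer loop
vertex 3.609 -2.493 2.826
vertex 4.385 -3.521 4.139
vertex 3.91 -3.065 2.2
endloop
endfacet
facet normal 0.335 -0.636 -0.696
outer loop
vertex 4.687 -4.093 3.513
vertex 3.431 -4.887 3.634
vertex 3.91 -3.065 2.2
endloop
endfacet
facet normal 0.842 0.533 -0.081
outer loop
vertex 3.91 -3.065 2.2
vertex 4.385 -3.521 4.139
vertex 4.687 -4.093 3.513
endloop
endfacet
facet normal 0.422 -0.559 0.714
outer loop
vertex 4.687 -4.093 3.513
vertex 3.13 -4.315 4.26
vertex 3.431 -4.887 3.634
endloop
endfacet
facet normal 0.422 -0.559 0.714
outer loop
vertex 4.385 -3.521 4.139
vertex 3.13 -4.315 4.26
vertex 4.687 -4.093 3.513
endloop
endfacet

endsolid
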